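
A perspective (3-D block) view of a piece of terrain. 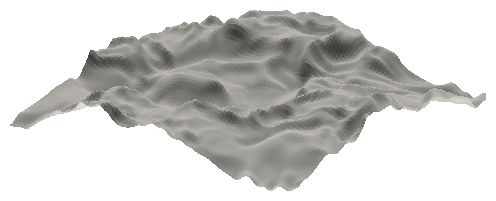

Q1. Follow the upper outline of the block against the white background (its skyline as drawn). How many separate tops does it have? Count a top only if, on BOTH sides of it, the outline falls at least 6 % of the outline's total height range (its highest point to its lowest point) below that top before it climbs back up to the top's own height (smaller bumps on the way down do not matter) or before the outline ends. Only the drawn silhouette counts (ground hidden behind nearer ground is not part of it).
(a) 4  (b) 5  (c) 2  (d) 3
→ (c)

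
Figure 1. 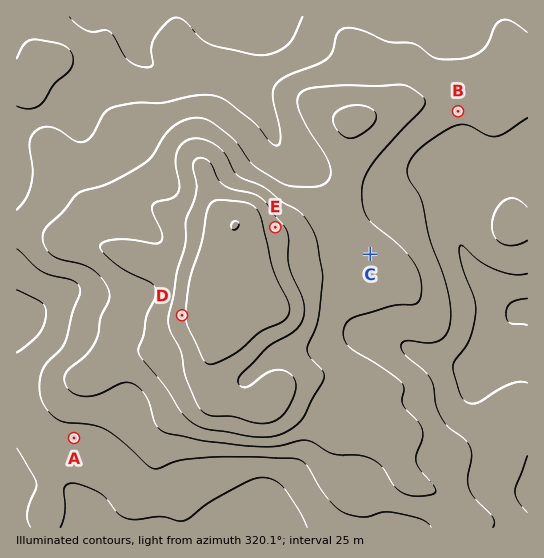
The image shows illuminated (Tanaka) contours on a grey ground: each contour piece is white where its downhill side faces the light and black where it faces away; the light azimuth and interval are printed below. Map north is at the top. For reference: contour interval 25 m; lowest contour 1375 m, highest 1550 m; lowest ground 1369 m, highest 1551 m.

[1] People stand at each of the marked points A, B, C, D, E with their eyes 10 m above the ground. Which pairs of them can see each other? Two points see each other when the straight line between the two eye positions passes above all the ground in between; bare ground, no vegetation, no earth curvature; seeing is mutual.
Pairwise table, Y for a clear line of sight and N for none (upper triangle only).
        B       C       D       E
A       N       N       Y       N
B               Y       N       Y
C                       N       Y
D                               N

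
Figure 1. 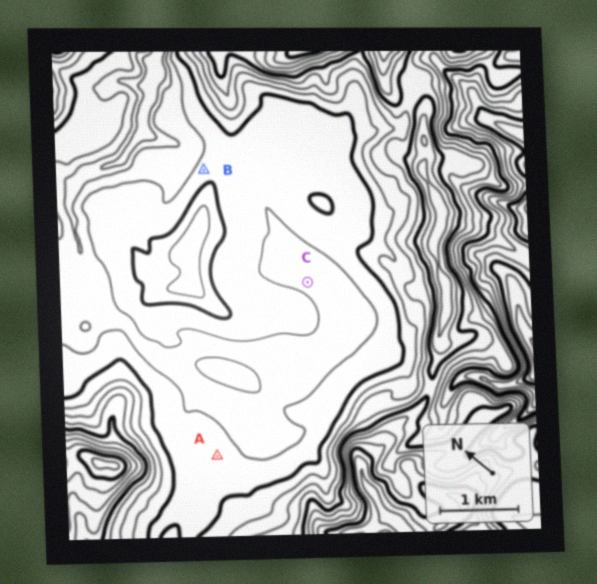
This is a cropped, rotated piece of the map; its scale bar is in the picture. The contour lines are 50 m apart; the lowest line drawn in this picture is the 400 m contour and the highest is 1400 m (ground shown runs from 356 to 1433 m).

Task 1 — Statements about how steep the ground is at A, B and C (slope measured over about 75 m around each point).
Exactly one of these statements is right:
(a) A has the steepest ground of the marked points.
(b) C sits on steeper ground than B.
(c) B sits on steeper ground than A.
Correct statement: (c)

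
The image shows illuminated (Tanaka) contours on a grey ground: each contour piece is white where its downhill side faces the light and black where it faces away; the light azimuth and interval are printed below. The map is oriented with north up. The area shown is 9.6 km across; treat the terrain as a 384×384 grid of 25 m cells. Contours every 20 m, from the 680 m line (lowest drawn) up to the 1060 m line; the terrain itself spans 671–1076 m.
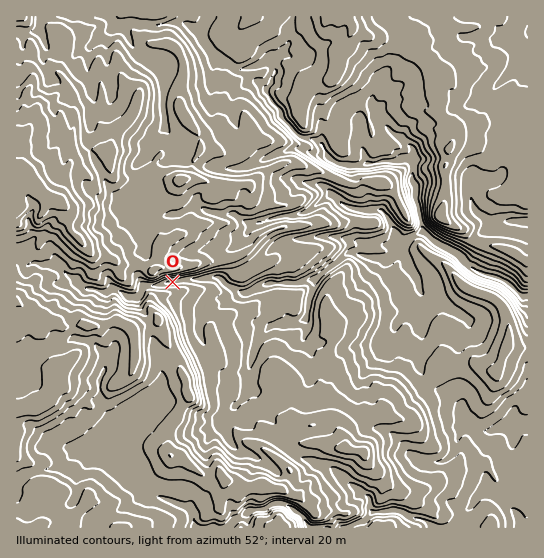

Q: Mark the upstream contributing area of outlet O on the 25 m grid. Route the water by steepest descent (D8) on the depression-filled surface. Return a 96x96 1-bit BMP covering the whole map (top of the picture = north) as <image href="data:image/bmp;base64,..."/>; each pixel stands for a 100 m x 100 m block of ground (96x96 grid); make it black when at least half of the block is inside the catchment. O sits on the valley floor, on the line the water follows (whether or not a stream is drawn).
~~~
<image width="96" height="96" href="data:image/bmp;base64,Qk2+BAAAAAAAAD4AAAAoAAAAYAAAAGAAAAABAAEAAAAAAIAEAAATCwAAEwsAAAIAAAAAAAAA////AAAAAAAAAAAAAAAAAAAAAAAAAAAAAAAAAAAAAAAAAAAAAAAAAAAAAAAAAAAAAAAAAAAAAAAAAAAAAAAAAAAAAAAAAAAAAAAAAAAAAAAAAAAAAAAAAAAAAAAAAAAAAAAAAAAAAAAAAAAAAAAAAAAAAAAAAAAAAAAAAAAAAAAAAAAAAAAAAAAAAAAAAAAAAAAAAAAAAAAAAAAAAAAAAAAAAAAAAAAAAAAAAAAAAAAAAAAAAAAAAAAAAAAAAAAAAAAAAAAAAAAAAAAAAAAAAAAAAAAAAAAAAAAAAAAAAAAAAAAAAAAAAAAAAAAAAAAAAAAAAAAAAAAAAAAAAAAAAAAAAAAAAAAAAAAAAAAAAAAAAAAAAAAAAAAAAAAAAAAAAAAAAAAAAAAAAAAAAAAAAAAAAAAAAAAAAAAAAAAAAAAAAAAAAAAAAAAAAAAAAAAAAAAAAAAAAAAAAAAAAAAAAAAAAAAAAAAAAAAAAAAAAAAAAAAAAAAAAAAAAAAAAAAAAAAAAAAAAAAAAAAAAAAAAAAAAAAAAAAAAAAAAAAAAAAAAAAAAAAAAAAAAAAAAAAAAAAAAAAAAAAAAAAAAAAAAAAAAAAAAAYAAAAAAAAAAAAA/8/AAAAAAAAAAAAH///AAAAAAAAAAAAf///AAAAAAAAAAAB///+AAAAAAAAAAAD////AAAAAAAAAAAD////gAAAAAAAAAAD////4AAAAAAAAAAD////8AAAAAAAAAAD////8AAAAAAAAAAD////8AAAAAAAAAAD///+4AAAAAAAAAAD///AAAAAAAAAAAAD//8AAAAAAAAAAAAD//AAAAAAAAAAAAAD/+AAAAAAAAAAAAAD/8AAAAAAAAAAAAAD/8AAAAAAAAAAAAAD/wAAAAAAAAAAAAAD/wAAAAAAAAAAAAAD/wAAAAAAAAAAAAAD/wAAAAAAAAAAAAAD/wAAAAAAAAAAAAAD/gAAAAAAAAAAAAAD+AAAAAAAAAAAAAAD4AAAAAAAAAAAAAADwAAAAAAAAAAAAAADgAAAAAAAAAAAAAADgAAAAAAAAAAAAAADAAAAAAAAAAAAAAAAAAAAAAAAAAAAAAAAAAAAAAAAAAAAAAAAAAAAAAAAAAAAAAAAAAAAAAAAAAAAAAAAAAAAAAAAAAAAAAAAAAAAAAAAAAAAAAAAAAAAAAAAAAAAAAAAAAAAAAAAAAAAAAAAAAAAAAAAAAAAAAAAAAAAAAAAAAAAAAAAAAAAAAAAAAAAAAAAAAAAAAAAAAAAAAAAAAAAAAAAAAAAAAAAAAAAAAAAAAAAAAAAAAAAAAAAAAAAAAAAAAAAAAAAAAAAAAAAAAAAAAAAAAAAAAAAAAAAAAAAAAAAAAAAAAAAAAAAAAAAAAAAAAAAAAAAAAAAAAAAAAAAAAAAAAAAAAAAAAAAAAAAAAAAAAAAAAAAAAAAAAAAAAAAAAAAAAAAAAAAAAAAAAAAAAAAAAAAAAAAAAAAAAAAAAAAAAAAAAAAAAAAAAAAAAAAAAAAAAAAAAAAAAAAAAAAAAAAAAAAAAAA="/>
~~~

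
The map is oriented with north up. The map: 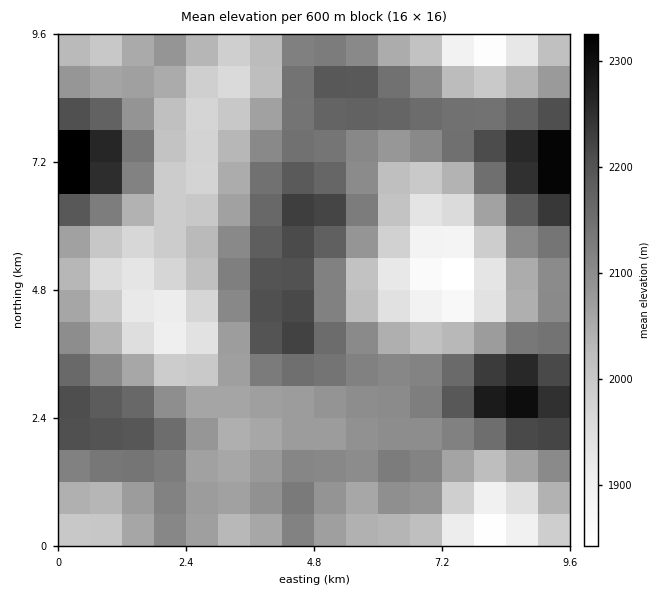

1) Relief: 1820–2370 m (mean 2080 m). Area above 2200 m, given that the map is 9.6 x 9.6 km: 11.2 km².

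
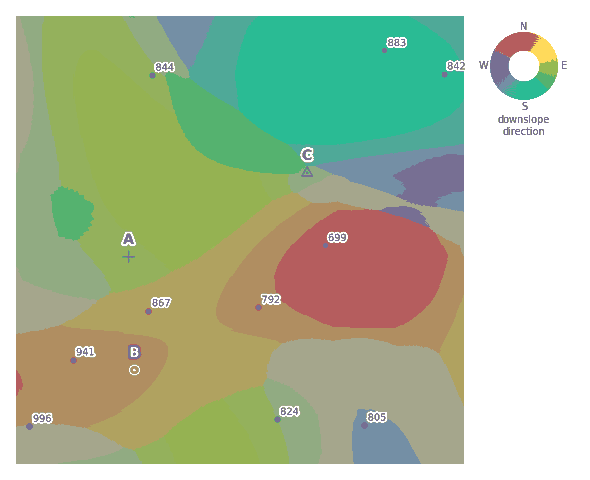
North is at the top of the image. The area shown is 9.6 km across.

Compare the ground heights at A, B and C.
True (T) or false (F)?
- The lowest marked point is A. F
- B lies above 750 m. T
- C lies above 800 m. F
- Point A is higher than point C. T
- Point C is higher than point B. F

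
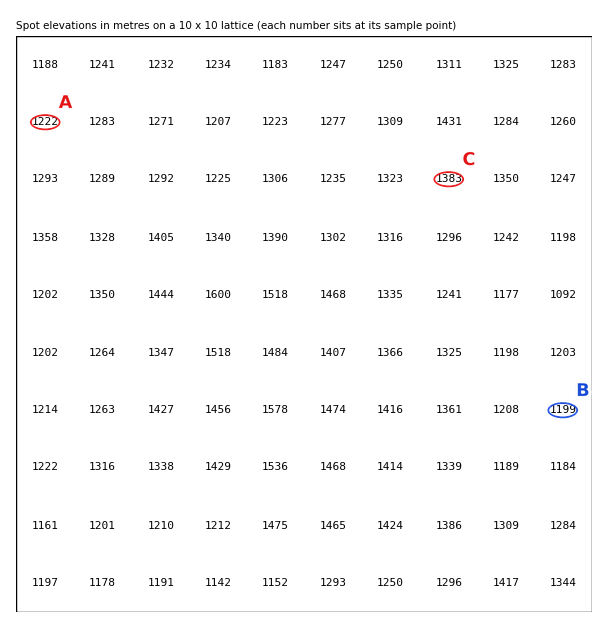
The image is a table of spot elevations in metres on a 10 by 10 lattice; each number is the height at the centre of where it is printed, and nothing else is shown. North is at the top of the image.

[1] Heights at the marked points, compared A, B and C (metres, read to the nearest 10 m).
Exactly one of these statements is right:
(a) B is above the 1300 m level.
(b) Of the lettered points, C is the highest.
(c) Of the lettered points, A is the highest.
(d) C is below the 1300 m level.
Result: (b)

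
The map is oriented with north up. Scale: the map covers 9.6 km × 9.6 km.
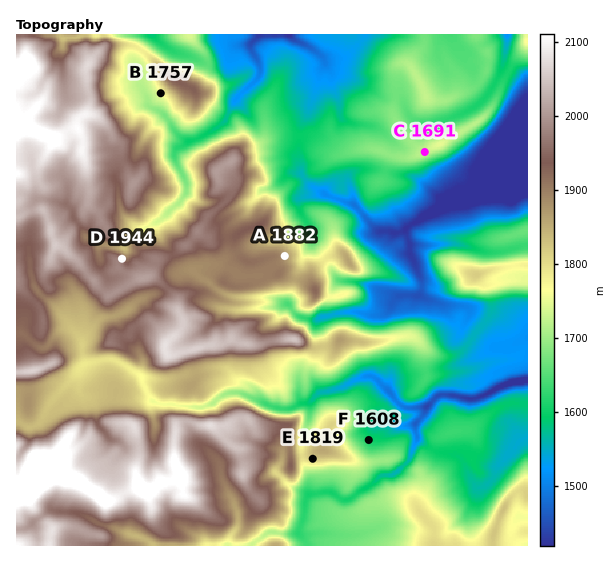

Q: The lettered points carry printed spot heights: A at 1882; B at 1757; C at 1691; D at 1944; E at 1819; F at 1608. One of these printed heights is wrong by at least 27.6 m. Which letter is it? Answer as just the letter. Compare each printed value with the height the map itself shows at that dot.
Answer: C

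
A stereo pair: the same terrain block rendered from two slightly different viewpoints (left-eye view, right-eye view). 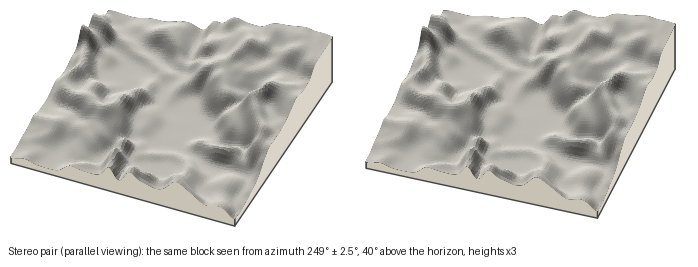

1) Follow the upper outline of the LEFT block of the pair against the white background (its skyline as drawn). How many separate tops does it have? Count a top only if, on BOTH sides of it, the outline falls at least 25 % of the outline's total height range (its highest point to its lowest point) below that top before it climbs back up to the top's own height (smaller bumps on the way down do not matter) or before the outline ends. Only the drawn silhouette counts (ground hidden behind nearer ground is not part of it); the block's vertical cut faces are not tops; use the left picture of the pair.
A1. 0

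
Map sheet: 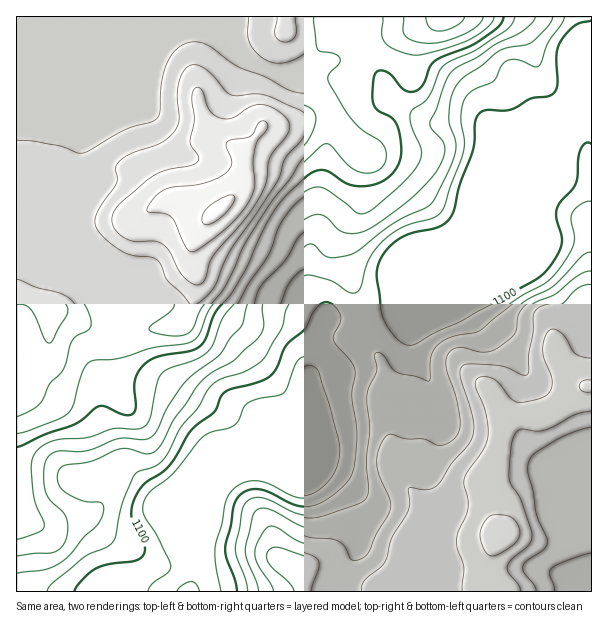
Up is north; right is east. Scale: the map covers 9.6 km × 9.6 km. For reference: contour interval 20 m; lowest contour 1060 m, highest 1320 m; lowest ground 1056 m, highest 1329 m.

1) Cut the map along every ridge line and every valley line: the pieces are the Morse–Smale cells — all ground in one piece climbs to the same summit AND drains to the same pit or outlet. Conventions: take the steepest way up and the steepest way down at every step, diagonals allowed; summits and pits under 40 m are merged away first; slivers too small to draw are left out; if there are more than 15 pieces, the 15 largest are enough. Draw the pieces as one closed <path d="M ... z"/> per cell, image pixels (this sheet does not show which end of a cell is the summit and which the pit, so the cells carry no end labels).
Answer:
<path d="M350 16l-334 1 1 575 172 0 5-16 2-48 20-43 9-10 18-9 9-8 53-20 9-7 2-18-8-29 0-13 4-21 12-29 3-3 33 1 36-9 22-49 22-21 10-5 10-8 16-33 82-81-9-1-31 14-24 4-14-8-13-2-23 2-16-1-30-18-7-7-25-45-12-15-4-7z"/><path d="M569 104l-8 5-85 85-16 33-10 8-10 5-22 21-22 49-36 9-33-1-3 3-12 29-4 21 0 13 8 29-2 18-9 7-53 20-9 8-18 9-9 10-20 43-2 48-4 12 1 4 305-1-8-9-1-18 7-19 10-9-12-23 0-37 7-32 0-27 46-2 9-5 27-22 11-2 0-267-16 1-4-4z"/><path d="M591 16l-240 0-1 13 4 7 6 6 25 41 6 13 7 7 34 19 35-2 13 2 14 8 24-4 27-12 12-2 14-10 12-28 2-2 7 0z"/><path d="M591 386l-10 2-21 18-15 9-46 2 0 27-7 32 0 37 12 23-10 9-7 19 1 18 9 10 95-1z"/><path d="M590 72l-7 2-13 30 2 12 4 4 16-3 0-43z"/>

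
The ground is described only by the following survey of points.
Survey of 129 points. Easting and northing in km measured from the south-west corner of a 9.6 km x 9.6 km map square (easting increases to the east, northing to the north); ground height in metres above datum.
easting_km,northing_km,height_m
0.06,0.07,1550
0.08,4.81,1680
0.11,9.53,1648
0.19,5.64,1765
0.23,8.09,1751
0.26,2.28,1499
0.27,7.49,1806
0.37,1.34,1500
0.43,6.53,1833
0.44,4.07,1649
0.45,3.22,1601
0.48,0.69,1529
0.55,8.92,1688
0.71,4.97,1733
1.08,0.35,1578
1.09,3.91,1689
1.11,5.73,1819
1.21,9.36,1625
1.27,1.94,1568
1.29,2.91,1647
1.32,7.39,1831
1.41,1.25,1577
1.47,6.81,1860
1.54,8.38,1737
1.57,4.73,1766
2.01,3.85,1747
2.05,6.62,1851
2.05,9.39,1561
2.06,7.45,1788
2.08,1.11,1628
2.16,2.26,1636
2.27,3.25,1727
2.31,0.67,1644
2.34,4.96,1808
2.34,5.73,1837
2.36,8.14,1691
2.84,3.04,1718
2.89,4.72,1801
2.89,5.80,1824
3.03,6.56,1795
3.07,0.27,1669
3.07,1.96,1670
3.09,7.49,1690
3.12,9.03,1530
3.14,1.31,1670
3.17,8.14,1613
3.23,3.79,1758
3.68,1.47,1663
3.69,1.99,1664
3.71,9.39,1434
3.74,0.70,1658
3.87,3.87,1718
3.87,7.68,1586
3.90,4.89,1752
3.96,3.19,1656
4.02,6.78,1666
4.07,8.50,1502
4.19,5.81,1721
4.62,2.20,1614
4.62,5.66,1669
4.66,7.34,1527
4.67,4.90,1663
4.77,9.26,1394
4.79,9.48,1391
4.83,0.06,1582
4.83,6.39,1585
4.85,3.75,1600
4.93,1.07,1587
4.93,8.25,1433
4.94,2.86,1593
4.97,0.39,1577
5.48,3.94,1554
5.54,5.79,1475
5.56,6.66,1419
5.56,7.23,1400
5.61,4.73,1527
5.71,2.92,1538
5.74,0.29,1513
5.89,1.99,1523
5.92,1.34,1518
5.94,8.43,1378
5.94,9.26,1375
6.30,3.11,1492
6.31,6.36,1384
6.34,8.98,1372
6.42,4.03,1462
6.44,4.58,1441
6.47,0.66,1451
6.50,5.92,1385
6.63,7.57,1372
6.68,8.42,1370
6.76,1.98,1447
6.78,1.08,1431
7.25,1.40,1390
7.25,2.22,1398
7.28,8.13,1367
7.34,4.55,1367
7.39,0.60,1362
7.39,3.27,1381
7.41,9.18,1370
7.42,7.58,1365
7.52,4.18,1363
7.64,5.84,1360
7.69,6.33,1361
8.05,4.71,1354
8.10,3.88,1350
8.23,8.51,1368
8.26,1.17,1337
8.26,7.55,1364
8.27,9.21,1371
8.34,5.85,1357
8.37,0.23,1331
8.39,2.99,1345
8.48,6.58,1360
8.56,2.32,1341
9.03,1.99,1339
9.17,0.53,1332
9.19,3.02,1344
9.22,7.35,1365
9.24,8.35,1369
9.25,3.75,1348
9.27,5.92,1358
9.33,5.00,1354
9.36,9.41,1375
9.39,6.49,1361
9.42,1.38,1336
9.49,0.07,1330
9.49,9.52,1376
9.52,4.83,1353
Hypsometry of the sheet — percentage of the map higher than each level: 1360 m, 86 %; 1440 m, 62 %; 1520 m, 53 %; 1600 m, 40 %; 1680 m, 22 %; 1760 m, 13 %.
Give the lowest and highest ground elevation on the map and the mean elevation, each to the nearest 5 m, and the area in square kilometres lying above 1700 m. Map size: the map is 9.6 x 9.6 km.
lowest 1330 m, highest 1865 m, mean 1540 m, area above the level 18.6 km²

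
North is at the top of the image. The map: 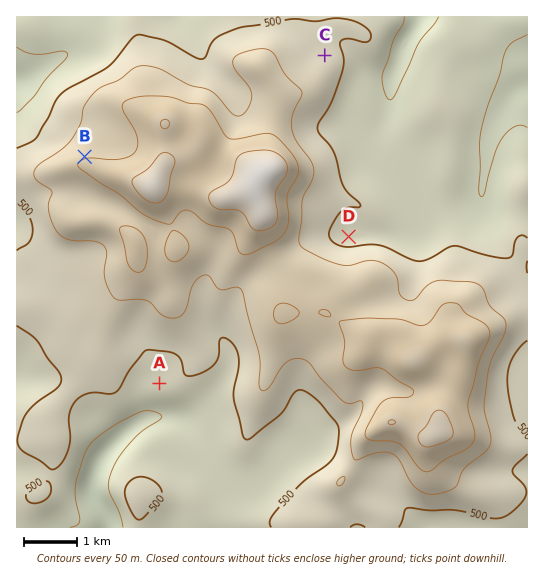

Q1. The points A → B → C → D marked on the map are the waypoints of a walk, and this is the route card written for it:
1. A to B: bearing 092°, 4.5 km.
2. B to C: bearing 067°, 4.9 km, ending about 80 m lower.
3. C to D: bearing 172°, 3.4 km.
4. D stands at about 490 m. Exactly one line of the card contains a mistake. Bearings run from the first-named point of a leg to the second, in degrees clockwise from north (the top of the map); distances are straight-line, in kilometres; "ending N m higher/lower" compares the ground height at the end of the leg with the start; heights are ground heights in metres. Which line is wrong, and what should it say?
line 1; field bearing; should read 342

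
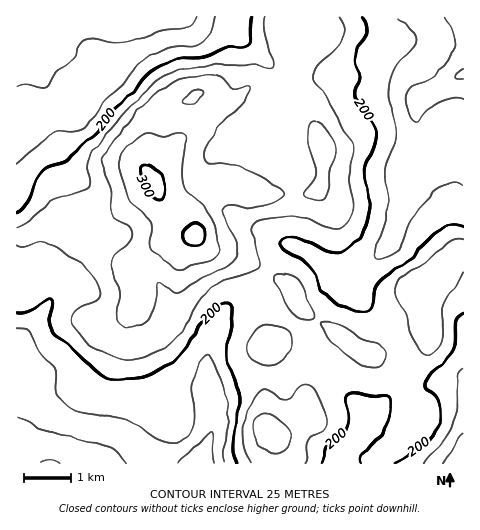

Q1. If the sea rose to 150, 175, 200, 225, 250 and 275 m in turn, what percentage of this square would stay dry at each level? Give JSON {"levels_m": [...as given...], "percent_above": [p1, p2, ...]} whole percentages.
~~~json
{"levels_m": [150, 175, 200, 225, 250, 275], "percent_above": [94, 78, 60, 36, 14, 4]}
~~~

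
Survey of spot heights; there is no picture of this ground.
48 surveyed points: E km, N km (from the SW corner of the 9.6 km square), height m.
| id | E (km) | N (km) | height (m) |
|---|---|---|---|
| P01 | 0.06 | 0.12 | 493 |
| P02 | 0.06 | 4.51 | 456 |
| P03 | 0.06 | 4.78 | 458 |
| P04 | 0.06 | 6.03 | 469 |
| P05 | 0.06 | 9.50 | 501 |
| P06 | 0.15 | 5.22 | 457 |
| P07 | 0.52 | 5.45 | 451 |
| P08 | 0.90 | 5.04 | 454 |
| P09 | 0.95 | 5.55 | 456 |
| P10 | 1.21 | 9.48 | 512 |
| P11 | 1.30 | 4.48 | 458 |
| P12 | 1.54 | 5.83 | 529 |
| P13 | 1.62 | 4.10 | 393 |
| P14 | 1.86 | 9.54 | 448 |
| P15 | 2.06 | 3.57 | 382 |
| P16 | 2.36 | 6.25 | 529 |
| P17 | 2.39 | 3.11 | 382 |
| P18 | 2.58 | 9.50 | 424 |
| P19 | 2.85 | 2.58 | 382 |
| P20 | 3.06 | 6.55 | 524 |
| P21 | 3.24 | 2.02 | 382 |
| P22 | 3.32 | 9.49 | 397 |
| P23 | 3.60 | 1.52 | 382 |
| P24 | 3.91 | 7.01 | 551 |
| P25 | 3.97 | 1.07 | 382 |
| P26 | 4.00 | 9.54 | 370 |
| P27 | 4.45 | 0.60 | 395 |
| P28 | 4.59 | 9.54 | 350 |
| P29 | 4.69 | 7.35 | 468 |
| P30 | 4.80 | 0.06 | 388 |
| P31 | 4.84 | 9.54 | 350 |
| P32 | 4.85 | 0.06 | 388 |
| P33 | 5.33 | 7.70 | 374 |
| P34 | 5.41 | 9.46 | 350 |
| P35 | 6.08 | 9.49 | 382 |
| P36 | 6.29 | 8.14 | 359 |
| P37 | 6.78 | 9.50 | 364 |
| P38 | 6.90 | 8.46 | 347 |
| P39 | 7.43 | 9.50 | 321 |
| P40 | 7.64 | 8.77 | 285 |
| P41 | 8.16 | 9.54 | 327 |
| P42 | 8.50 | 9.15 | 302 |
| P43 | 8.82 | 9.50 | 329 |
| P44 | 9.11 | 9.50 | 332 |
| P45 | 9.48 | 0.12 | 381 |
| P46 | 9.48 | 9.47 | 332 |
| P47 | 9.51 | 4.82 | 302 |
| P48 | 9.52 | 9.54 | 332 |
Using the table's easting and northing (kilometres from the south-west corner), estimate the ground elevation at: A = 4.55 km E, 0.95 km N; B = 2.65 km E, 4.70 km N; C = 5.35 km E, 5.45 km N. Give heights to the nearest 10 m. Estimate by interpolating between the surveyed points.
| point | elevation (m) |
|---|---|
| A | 390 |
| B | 440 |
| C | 410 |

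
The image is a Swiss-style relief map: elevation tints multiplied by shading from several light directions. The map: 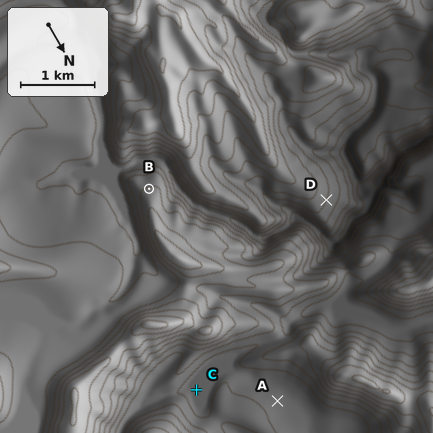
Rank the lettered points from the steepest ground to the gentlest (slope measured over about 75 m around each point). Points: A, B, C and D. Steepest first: D B A C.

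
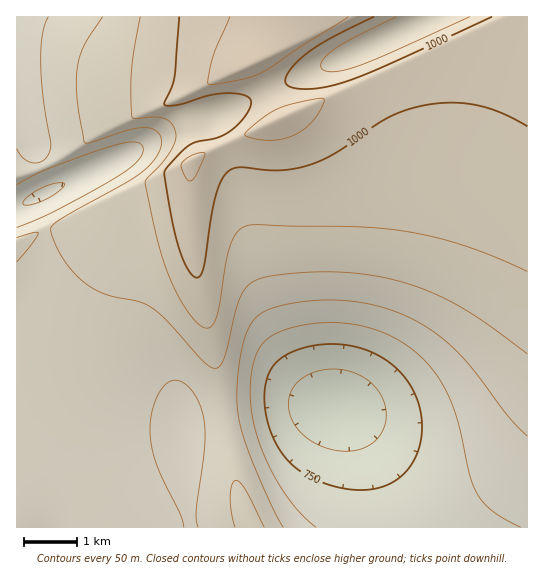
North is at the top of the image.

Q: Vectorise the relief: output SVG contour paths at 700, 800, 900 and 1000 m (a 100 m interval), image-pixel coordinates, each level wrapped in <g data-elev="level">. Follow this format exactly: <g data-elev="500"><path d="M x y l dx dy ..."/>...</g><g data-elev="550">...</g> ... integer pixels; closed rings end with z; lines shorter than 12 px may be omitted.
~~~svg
<g data-elev="700"><path d="M334 450l-19-7-14-10-9-14-4-14 3-14 8-10 15-9 17-3 22 3 17 10 12 15 4 17-1 9-3 8-4 7-7 6-8 4-9 3z"/></g><g data-elev="800"><path d="M316 527l-14-12-13-16-12-18-11-21-8-21-5-20-3-18 0-19 3-16 3-12 6-9 7-7 10-6 16-5 18-3 17-1 28 2 25 8 23 12 20 17 15 20 11 23 8 24 10 47 7 18 7 9 9 8 28 16"/><path d="M25 205l-2-2 2-4 13-9 16-7 10 0-2 6-14 9-13 6z"/></g><g data-elev="900"><path d="M264 527l-18-36-5-8-4-3-5 3-2 12 1 16 4 16"/><path d="M17 262l15-19 6-10-5 0-16 5"/><path d="M103 17l-19 29-7 21 0 31 7 44 2 1 4 0 39-13 16-3 6 1 6 3 4 6 1 6-6 15-15 15-18 12-59 32-13 10 1 8 9 20 10 15 14 13 20 11 33 7 13 6 16 14 36 40 11 7 5-1 4-7 14-55 5-11 5-8 8-6 11-3 44-5 29 0 28 3 27 5 27 8 24 10 24 14 58 42"/></g><g data-elev="1000"><path d="M179 17l-4 60-11 28 5 1 9-1 31-10 17-2 19 2 4 3 2 4-4 12-14 15-14 8-21 4-8 4-11 9-14 17 5 39 8 35 8 21 5 8 4 3 4 0 4-8 9-56 6-24 7-14 8-6 9-2 39 3 28-5 27-12 39-28 15-8 20-8 21-5 24-1 24 3 23 7 25 13"/><path d="M492 17l-106 49-40 16-19 5-17 2-15-1-8-3-2-6 3-6 8-10 10-9 25-16 43-21"/></g>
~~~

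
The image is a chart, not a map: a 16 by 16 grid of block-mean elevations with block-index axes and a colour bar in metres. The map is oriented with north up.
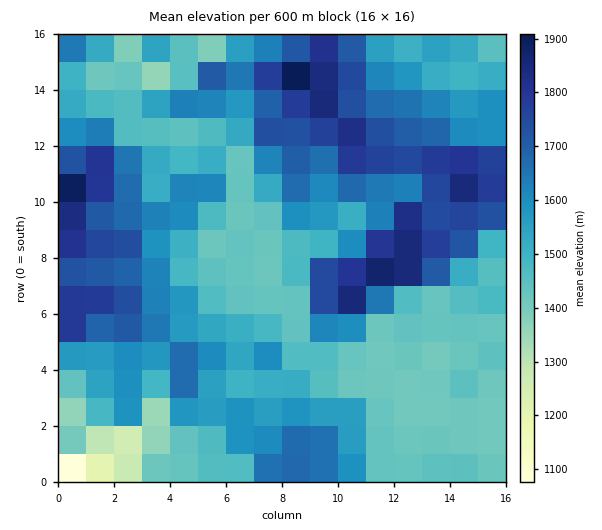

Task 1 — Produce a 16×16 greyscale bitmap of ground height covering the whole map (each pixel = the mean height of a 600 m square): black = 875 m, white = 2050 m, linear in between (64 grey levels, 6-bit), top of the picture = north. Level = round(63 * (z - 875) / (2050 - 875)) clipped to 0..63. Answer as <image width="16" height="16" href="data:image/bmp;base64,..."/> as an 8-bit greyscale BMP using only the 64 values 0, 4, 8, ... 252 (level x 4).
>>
<image width="16" height="16" href="data:image/bmp;base64,Qk02BQAAAAAAADYEAAAoAAAAEAAAABAAAAABAAgAAAAAAAABAAATCwAAEwsAAAABAAAAAAAAAAAAAAEBAQACAgIAAwMDAAQEBAAFBQUABgYGAAcHBwAICAgACQkJAAoKCgALCwsADAwMAA0NDQAODg4ADw8PABAQEAAREREAEhISABMTEwAUFBQAFRUVABYWFgAXFxcAGBgYABkZGQAaGhoAGxsbABwcHAAdHR0AHh4eAB8fHwAgICAAISEhACIiIgAjIyMAJCQkACUlJQAmJiYAJycnACgoKAApKSkAKioqACsrKwAsLCwALS0tAC4uLgAvLy8AMDAwADExMQAyMjIAMzMzADQ0NAA1NTUANjY2ADc3NwA4ODgAOTk5ADo6OgA7OzsAPDw8AD09PQA+Pj4APz8/AEBAQABBQUEAQkJCAENDQwBEREQARUVFAEZGRgBHR0cASEhIAElJSQBKSkoAS0tLAExMTABNTU0ATk5OAE9PTwBQUFAAUVFRAFJSUgBTU1MAVFRUAFVVVQBWVlYAV1dXAFhYWABZWVkAWlpaAFtbWwBcXFwAXV1dAF5eXgBfX18AYGBgAGFhYQBiYmIAY2NjAGRkZABlZWUAZmZmAGdnZwBoaGgAaWlpAGpqagBra2sAbGxsAG1tbQBubm4Ab29vAHBwcABxcXEAcnJyAHNzcwB0dHQAdXV1AHZ2dgB3d3cAeHh4AHl5eQB6enoAe3t7AHx8fAB9fX0Afn5+AH9/fwCAgIAAgYGBAIKCggCDg4MAhISEAIWFhQCGhoYAh4eHAIiIiACJiYkAioqKAIuLiwCMjIwAjY2NAI6OjgCPj48AkJCQAJGRkQCSkpIAk5OTAJSUlACVlZUAlpaWAJeXlwCYmJgAmZmZAJqamgCbm5sAnJycAJ2dnQCenp4An5+fAKCgoAChoaEAoqKiAKOjowCkpKQApaWlAKampgCnp6cAqKioAKmpqQCqqqoAq6urAKysrACtra0Arq6uAK+vrwCwsLAAsbGxALKysgCzs7MAtLS0ALW1tQC2trYAt7e3ALi4uAC5ubkAurq6ALu7uwC8vLwAvb29AL6+vgC/v78AwMDAAMHBwQDCwsIAw8PDAMTExADFxcUAxsbGAMfHxwDIyMgAycnJAMrKygDLy8sAzMzMAM3NzQDOzs4Az8/PANDQ0ADR0dEA0tLSANPT0wDU1NQA1dXVANbW1gDX19cA2NjYANnZ2QDa2toA29vbANzc3ADd3d0A3t7eAN/f3wDg4OAA4eHhAOLi4gDj4+MA5OTkAOXl5QDm5uYA5+fnAOjo6ADp6ekA6urqAOvr6wDs7OwA7e3tAO7u7gDv7+8A8PDwAPHx8QDy8vIA8/PzAPT09AD19fUA9vb2APf39wD4+PgA+fn5APr6+gD7+/sA/Pz8AP39/QD+/v4A////ACxEVHR4fICorKiceHh4fHRwXFBoeICYnKyolHh0dHR0aISYZJiUmJSYlJR4dHR0dHiQnISskIiIjHx0dHR0fHSUlJyYrJyMnICAeHR0dHR4xLC0pJSMiIR4oJx0eHh4dMTEuKCYgHh4eLzQpIB4fIC4tLCggHh4dIC8yNTQtIh8yLy4mIh0eHSAhJzI0MC0hNC0rKCcgHR4nJiIoMy8wLjcxKyIoKB4jKycrKSgvNDEuMikjISIeKCwqMTAvMTIwJykfHx4gIy4uMDMuLCsnJyMgHyQoKCYsMTQuKyooJSciHR4aHy0pMDc0LygmIiEiKSMbJB8bJCktMi0kIiQjHw="/>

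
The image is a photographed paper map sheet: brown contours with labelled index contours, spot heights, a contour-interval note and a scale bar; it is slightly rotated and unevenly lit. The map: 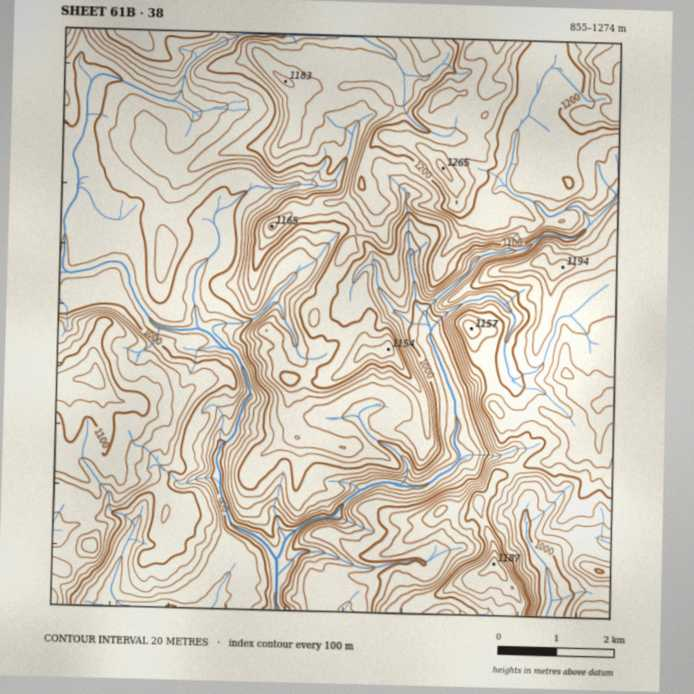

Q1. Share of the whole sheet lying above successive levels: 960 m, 92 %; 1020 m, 68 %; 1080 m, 45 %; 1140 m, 23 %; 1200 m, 6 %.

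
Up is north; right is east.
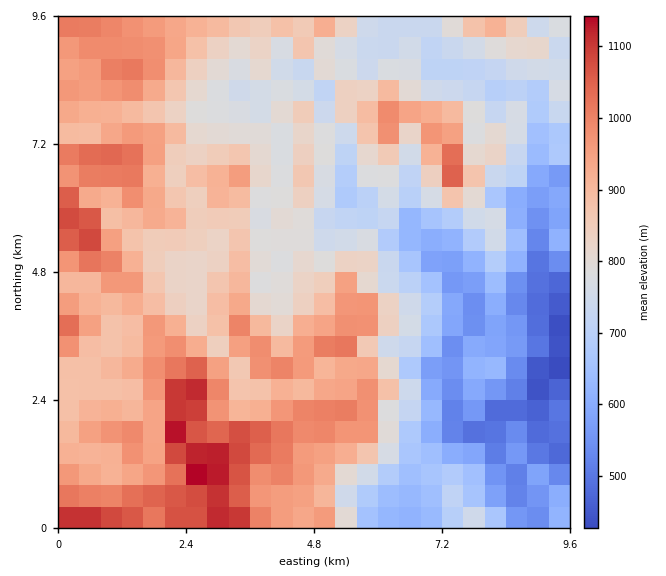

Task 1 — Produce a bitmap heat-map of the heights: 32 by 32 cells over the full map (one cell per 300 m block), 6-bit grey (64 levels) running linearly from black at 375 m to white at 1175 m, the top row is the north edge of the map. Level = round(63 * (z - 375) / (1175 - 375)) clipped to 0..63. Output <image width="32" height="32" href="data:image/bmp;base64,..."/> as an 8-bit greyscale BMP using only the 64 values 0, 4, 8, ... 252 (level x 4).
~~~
<image width="32" height="32" href="data:image/bmp;base64,Qk02CAAAAAAAADYEAAAoAAAAIAAAACAAAAABAAgAAAAAAAAEAAATCwAAEwsAAAABAAAAAAAAAAAAAAEBAQACAgIAAwMDAAQEBAAFBQUABgYGAAcHBwAICAgACQkJAAoKCgALCwsADAwMAA0NDQAODg4ADw8PABAQEAAREREAEhISABMTEwAUFBQAFRUVABYWFgAXFxcAGBgYABkZGQAaGhoAGxsbABwcHAAdHR0AHh4eAB8fHwAgICAAISEhACIiIgAjIyMAJCQkACUlJQAmJiYAJycnACgoKAApKSkAKioqACsrKwAsLCwALS0tAC4uLgAvLy8AMDAwADExMQAyMjIAMzMzADQ0NAA1NTUANjY2ADc3NwA4ODgAOTk5ADo6OgA7OzsAPDw8AD09PQA+Pj4APz8/AEBAQABBQUEAQkJCAENDQwBEREQARUVFAEZGRgBHR0cASEhIAElJSQBKSkoAS0tLAExMTABNTU0ATk5OAE9PTwBQUFAAUVFRAFJSUgBTU1MAVFRUAFVVVQBWVlYAV1dXAFhYWABZWVkAWlpaAFtbWwBcXFwAXV1dAF5eXgBfX18AYGBgAGFhYQBiYmIAY2NjAGRkZABlZWUAZmZmAGdnZwBoaGgAaWlpAGpqagBra2sAbGxsAG1tbQBubm4Ab29vAHBwcABxcXEAcnJyAHNzcwB0dHQAdXV1AHZ2dgB3d3cAeHh4AHl5eQB6enoAe3t7AHx8fAB9fX0Afn5+AH9/fwCAgIAAgYGBAIKCggCDg4MAhISEAIWFhQCGhoYAh4eHAIiIiACJiYkAioqKAIuLiwCMjIwAjY2NAI6OjgCPj48AkJCQAJGRkQCSkpIAk5OTAJSUlACVlZUAlpaWAJeXlwCYmJgAmZmZAJqamgCbm5sAnJycAJ2dnQCenp4An5+fAKCgoAChoaEAoqKiAKOjowCkpKQApaWlAKampgCnp6cAqKioAKmpqQCqqqoAq6urAKysrACtra0Arq6uAK+vrwCwsLAAsbGxALKysgCzs7MAtLS0ALW1tQC2trYAt7e3ALi4uAC5ubkAurq6ALu7uwC8vLwAvb29AL6+vgC/v78AwMDAAMHBwQDCwsIAw8PDAMTExADFxcUAxsbGAMfHxwDIyMgAycnJAMrKygDLy8sAzMzMAM3NzQDOzs4Az8/PANDQ0ADR0dEA0tLSANPT0wDU1NQA1dXVANbW1gDX19cA2NjYANnZ2QDa2toA29vbANzc3ADd3d0A3t7eAN/f3wDg4OAA4eHhAOLi4gDj4+MA5OTkAOXl5QDm5uYA5+fnAOjo6ADp6ekA6urqAOvr6wDs7OwA7e3tAO7u7gDv7+8A8PDwAPHx8QDy8vIA8/PzAPT09AD19fUA9vb2APf39wD4+PgA+fn5APr6+gD7+/sA/Pz8AP39/QD+/v4A////AOjw4OTc1Mjc3ODs5My4sLC8oHBUUExMUGB4dFxAMDxQ2NzY0NjE3ODY5OzcwLi0tLSMaFhUUFBUaGxURDQsQEy8vLS4yMjM0OTo5My8uLi0rIRwZFhUUFhsYEw4LDBIQLi0rKisvLTY9PDs2MDEyLi4lIR4aFhUXGBcTDQoQDwosKiorLi8uOTs8OzYzNTEuLioqJR8YFhYTEREKDg0JCCkrLS0xLDI8Nzc6ODYzLy8wLi8rIxoVEg4KCgoPCQgIKCwuMDAqMzw4MjAzNDU0MTEwMTAhGhcSDQoJCg0ICAooKSkqKSkxOjoyLCkpKy4xMjI0LiEfGRMLDw0HCAUICigoKCgoKzQ7OzYsJyYqKSouLS8vKCIYEAsREA0MBAcIKCgpKistMjU5NiomKzIvKigoKy4nIBQODhMTEw8GAwYqKCgpKy0wMjIsJikyMC4wLS4xKB8aFhEMERMTDgkHAzIrKCgoLDEvKyUmMTArKC8zMzAkHh0bFQ0QEBARCwkFNDEpKCgsMCslJC0zLCQmLS4uMi0kIBwWEQ0PEBAKCAQwMSkoKiorJiMkLiwlISMmKSwwMSggHRgSDQ8RDQoHBSorKCwuKSUjIyQuKSEgIyQmLTApIR0cGBINEBMNCQcHKiksMC8qJSMjIysoISAiJCQrKSAcGxgVDw4SFg4LCAgvLjQxLCckIyMjJikiHyIiISMnIxwZFRAPERQZFAsIDDU2NS4pJiQkJCMlKCIfIiEeHx8iHRgSEBITGhwWDQwTNzk0KicmKCcmIyYmIB8jHxwcHh0WExIVFBYeHxcODBM3Oi4nKi0sKiYkKCQfICMgHRkcGR4YFBcZHSAdEg8NETgwKSovLionJCcsJyAfIyMfGhcZHh0aHiMlHhYSEA8SMC4uMDIuKCQnKi0tIx8iJyAaGR8eHhklMy4eFhYSEA8xNDU1NC4oJCgoKi0kHyEnIRgdISEeHCk2MB8jIBgQEjIzNDQzMSslIyQlJiIgICUiGh0jKCAiLjQnHyQdFBYYKSkrLzAxLSkiIiEiIh8gIyIbHygwJSQwLyQeJB8VFxcrKSgpKCcmJCIhIR8gICIlHx4mKjEqLjAuJx0eIhkZGi4tLC0tKigkIB8eHh0fIyUcHyknMC4nJSQhHBsdGxoeLy8tMTEuKyYjIR8dHyEeHRogJyIoJB4cHBwaGRkaGSAtLS8yMzEtKSQiIR8iIRwbISIfHR8jHBoaGhobHR8cHy0uMTAxMS8qJyMhISQdHiYiHh0cHCAcGxwcHR4fIyAcMDAwMDAvLi0qKSUkJx4qJCMjHh0cHhwcHR8iJSYkHh4zMjIxLy4tLCsqJycoISwmLCohHRwdHB0hJysrJR4cIQ="/>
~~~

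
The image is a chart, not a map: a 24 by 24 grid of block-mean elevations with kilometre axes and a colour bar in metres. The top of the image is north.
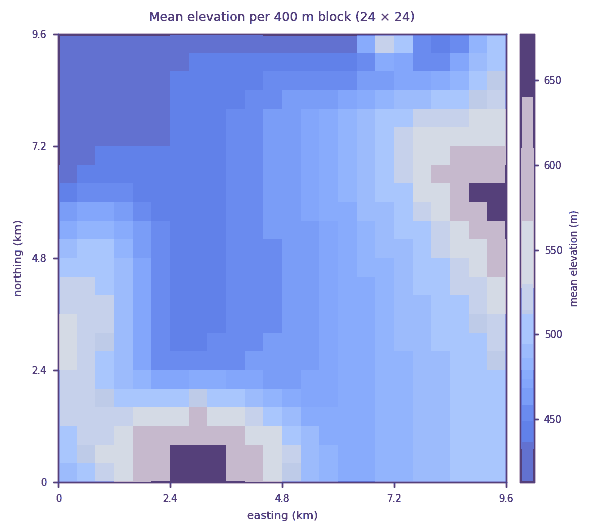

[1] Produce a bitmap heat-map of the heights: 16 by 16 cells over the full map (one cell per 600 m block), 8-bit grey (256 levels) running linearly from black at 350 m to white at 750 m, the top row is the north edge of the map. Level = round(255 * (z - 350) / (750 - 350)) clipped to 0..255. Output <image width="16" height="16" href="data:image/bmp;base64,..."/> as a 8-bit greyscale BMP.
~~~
<image width="16" height="16" href="data:image/bmp;base64,Qk02BQAAAAAAADYEAAAoAAAAEAAAABAAAAABAAgAAAAAAAABAAATCwAAEwsAAAABAAAAAAAAAAAAAAEBAQACAgIAAwMDAAQEBAAFBQUABgYGAAcHBwAICAgACQkJAAoKCgALCwsADAwMAA0NDQAODg4ADw8PABAQEAAREREAEhISABMTEwAUFBQAFRUVABYWFgAXFxcAGBgYABkZGQAaGhoAGxsbABwcHAAdHR0AHh4eAB8fHwAgICAAISEhACIiIgAjIyMAJCQkACUlJQAmJiYAJycnACgoKAApKSkAKioqACsrKwAsLCwALS0tAC4uLgAvLy8AMDAwADExMQAyMjIAMzMzADQ0NAA1NTUANjY2ADc3NwA4ODgAOTk5ADo6OgA7OzsAPDw8AD09PQA+Pj4APz8/AEBAQABBQUEAQkJCAENDQwBEREQARUVFAEZGRgBHR0cASEhIAElJSQBKSkoAS0tLAExMTABNTU0ATk5OAE9PTwBQUFAAUVFRAFJSUgBTU1MAVFRUAFVVVQBWVlYAV1dXAFhYWABZWVkAWlpaAFtbWwBcXFwAXV1dAF5eXgBfX18AYGBgAGFhYQBiYmIAY2NjAGRkZABlZWUAZmZmAGdnZwBoaGgAaWlpAGpqagBra2sAbGxsAG1tbQBubm4Ab29vAHBwcABxcXEAcnJyAHNzcwB0dHQAdXV1AHZ2dgB3d3cAeHh4AHl5eQB6enoAe3t7AHx8fAB9fX0Afn5+AH9/fwCAgIAAgYGBAIKCggCDg4MAhISEAIWFhQCGhoYAh4eHAIiIiACJiYkAioqKAIuLiwCMjIwAjY2NAI6OjgCPj48AkJCQAJGRkQCSkpIAk5OTAJSUlACVlZUAlpaWAJeXlwCYmJgAmZmZAJqamgCbm5sAnJycAJ2dnQCenp4An5+fAKCgoAChoaEAoqKiAKOjowCkpKQApaWlAKampgCnp6cAqKioAKmpqQCqqqoAq6urAKysrACtra0Arq6uAK+vrwCwsLAAsbGxALKysgCzs7MAtLS0ALW1tQC2trYAt7e3ALi4uAC5ubkAurq6ALu7uwC8vLwAvb29AL6+vgC/v78AwMDAAMHBwQDCwsIAw8PDAMTExADFxcUAxsbGAMfHxwDIyMgAycnJAMrKygDLy8sAzMzMAM3NzQDOzs4Az8/PANDQ0ADR0dEA0tLSANPT0wDU1NQA1dXVANbW1gDX19cA2NjYANnZ2QDa2toA29vbANzc3ADd3d0A3t7eAN/f3wDg4OAA4eHhAOLi4gDj4+MA5OTkAOXl5QDm5uYA5+fnAOjo6ADp6ekA6urqAOvr6wDs7OwA7e3tAO7u7gDv7+8A8PDwAPHx8QDy8vIA8/PzAPT09AD19fUA9vb2APf39wD4+PgA+fn5APr6+gD7+/sA/Pz8AP39/QD+/v4A////AFxuiqvDw6qEZVZSVFdaXmNlcIOetbaffGFUUlRXWl5ja2tsdYCAc2JVUFFTV1peY29nW1NUVVJOTE1QU1dbX2RzaVZGQUNFR0lMUFNXW2BndGtYRT0/QkVJTFBUWF1jbHFrWUY8PkFFSExQVFlfaHRoZVdGPD5BRUlNUVZbY2+DW1xSRDw+QUVJTVJYX2p8nExQSkA7PUFFSU5TWmR0ksA+Q0E8Oj1BRUpPVV5rgaXHMzg5ODo9QUZKUFdhb4Saoy0xNDY5PUFGSlBXYGt3f4MrLzI2OT1AREhMUVZdYmhwKy4yNTg7PkBBQUNKTU1WZCouMTQ2ODg2Mi05X1Q9S2I="/>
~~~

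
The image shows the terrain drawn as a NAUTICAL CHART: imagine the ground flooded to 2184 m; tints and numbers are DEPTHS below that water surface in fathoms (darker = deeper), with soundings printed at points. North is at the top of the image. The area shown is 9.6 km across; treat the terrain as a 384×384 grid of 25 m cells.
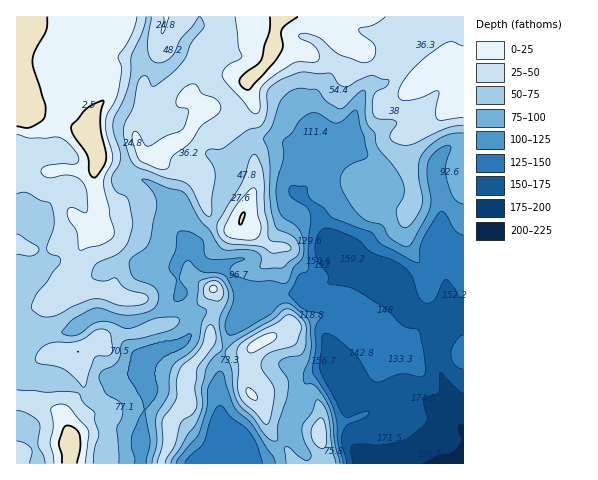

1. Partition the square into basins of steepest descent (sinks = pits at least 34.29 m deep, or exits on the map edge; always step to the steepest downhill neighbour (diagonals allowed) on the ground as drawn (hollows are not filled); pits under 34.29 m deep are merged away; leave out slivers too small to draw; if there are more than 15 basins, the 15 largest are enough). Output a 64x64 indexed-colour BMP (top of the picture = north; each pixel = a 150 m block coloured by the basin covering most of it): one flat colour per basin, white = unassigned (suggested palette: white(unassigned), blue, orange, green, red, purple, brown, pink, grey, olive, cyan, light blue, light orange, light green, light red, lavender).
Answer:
<image width="64" height="64" href="data:image/bmp;base64,Qk12CAAAAAAAAHYAAAAoAAAAQAAAAEAAAAABAAQAAAAAAAAIAAATCwAAEwsAABAAAAAAAAAA////ALR3HwAOf/8ALKAsACgn1gC9Z5QAS1aMAMJ34wB/f38AIr28AM++FwDox64AeLv/AIrfmACWmP8A1bDFABEREREiIiIiIiIjMzMzMzMzMzMxERERERERERERERERERERESIiIiIiIiMzMzMzMzMzMzERERERERERERERERERERERIiIiIiIiIjMzMzMzMzMzEREREREREREREREREREREREiIiIiIiIiMzMzMzMzMzERERERERERERERERERERERESIiIiIiIiIzMzMzMzMzERERERERERERERERERERERESIiIiIiIiIjMzMzMzMzMRERERERERERERERERERERERIiIiIiIiIiMzMzMzMzMxEREREREREREREREREREREREiIiIiIiIiIjMzMzMzMxERERERERERERERERERERERERIiIiIiIiIiIzMzMzMzERERERERERERERERERERERERESIiIiIiIiIjMzMzMzERERERERERERERERERERERERERIiIiIiIiIiMzMzMzERERERERERERERERERERERERERESIiIiIiIiIzMzMzMRERERERERERERERERERERERERESIiIiIiIiIjMzMzMxERERERERERERERERERERERERERIiIiIiIiIiIzMzMzEREREREREREREREREREREREREREiIiIiIiIiIjMzMzMRERERERERERERERERERERERERESIiIiIiIiIiIzMzMxEREREREREREREREREREREREREREiIiIiIiIiIiMxEREREREREREREREREREREREREREREREiIiIiIiIiIhERERERERERERERERERERERERERERERERERIiIiIiIiERERERERERERERERERERERERERERERERERERESIiIiIRERERERERERERERERERERERERERERERERERERERIiIhERERERERERERERERERERERERERERERERERERERESIiERERERERERERERERERERERERERERERERERERERERESIhEREREREREREREREREREREREREREREREREREREREREiERERERERERERERERERERERERERERERERERERERERERERERERERERERERERERERERERERERERERERERERERERERERERERERERERERERERERERERERERERERERERERERERERERERERERERERERERERERERERERERERERERERERERERERERERERERERERERERERERERERERERERERERERERERERERERERERERERERERERERERERERERERERERERERERERERERERERERERERERERERERERERERERERERERERERERERERERERERERERERERERERERERERERERERERERERERERERERERERERERERERERERERERERERERERERERERERERERERERERERERERERERERERERERERERERERERERERERERERERERERERERERERERERERERERERERERERERERERERERERERERERERERERERERERERERERERERERERERERERERERERERERERERERERERERERERERERERERERERERERERERERERERERERERERERERERERERERERERERERERERERERERERERERERERERERERERERERERERERERERERERERERERERERERERERERERERERERERERERERERERERERERERERERERERERERERERERERERERERERERERERERERERERERERERERERERERERERERERERERERERERERERERERERERERERERERERERERERERERERERERERERERERERERERERERERERERERERERERERERERERERERERERERERERERERERERERERERERERERERERERERERERERERERERERERERERERERERERERERERERERERERERERERERERERERERERERERERERERERERERERERERERERERERERERERERERERERERERERERERERERERERERERERERERERERERERERERERERERERERERERERERERERERERERERERERERERERERERERERERERERERERERERERERERERERERERERERERERERERERERERERERERERERERERERERERERERERERERERERERERERERERERERERERERERERERERERERERERERERERERERERERERERERERERERERERERERERERERERERERERERERERERERERERERERERERERERERERERERERERERERERERERERERERERERERERERERERERERERERERERERERERERERERERERERERERERERERERERERERERERERERERERERERERERERERERERERERERERERERERERERERERERERERERERERERERERERERERERERERERERERERERERERERERERERERERERERERERERERERERERERERERERERERERERERERERERERERERERERERERERERERERERERERERERERERERERERERERERERERERERERERERERERERERERERERERERERERERERERERERERERERERERERERERERERERERERERERERERERERERERERERERERERERERERERERERERERERERERERERERERERERERERERERERERERERERERERERERERERERERERERERERERERERER"/>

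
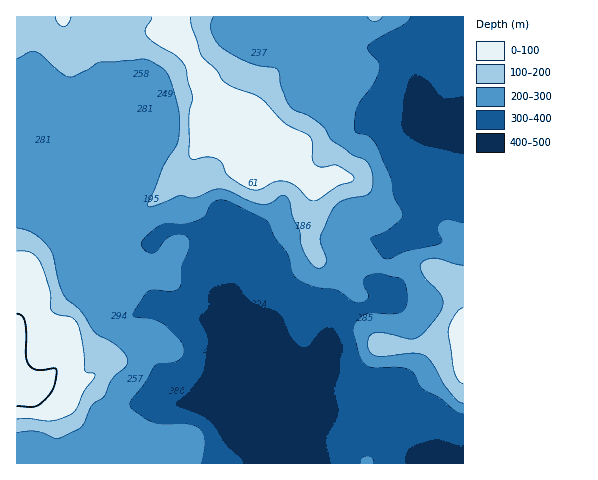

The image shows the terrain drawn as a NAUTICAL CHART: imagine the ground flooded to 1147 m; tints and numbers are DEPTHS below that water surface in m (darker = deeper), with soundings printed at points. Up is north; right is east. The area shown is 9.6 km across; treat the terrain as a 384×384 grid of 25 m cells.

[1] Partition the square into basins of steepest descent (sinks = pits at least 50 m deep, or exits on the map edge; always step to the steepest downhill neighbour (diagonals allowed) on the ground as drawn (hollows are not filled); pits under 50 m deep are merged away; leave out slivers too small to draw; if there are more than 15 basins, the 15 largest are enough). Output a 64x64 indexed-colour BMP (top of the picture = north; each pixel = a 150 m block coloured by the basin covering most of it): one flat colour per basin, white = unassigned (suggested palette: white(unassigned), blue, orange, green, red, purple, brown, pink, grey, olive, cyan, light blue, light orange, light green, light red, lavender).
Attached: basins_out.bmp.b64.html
<image width="64" height="64" href="data:image/bmp;base64,Qk12CAAAAAAAAHYAAAAoAAAAQAAAAEAAAAABAAQAAAAAAAAIAAATCwAAEwsAABAAAAAAAAAA////ALR3HwAOf/8ALKAsACgn1gC9Z5QAS1aMAMJ34wB/f38AIr28AM++FwDox64AeLv/AIrfmACWmP8A1bDFABERERERERERERERERERERERERERERERERERERERERERERERERERERERERERERERERERERERERERERERERERERERERERERERERERERERERERERERERERERERERERERERERERERERERERERERERERERERERERERERERERERERERERERERERERERERERERERERERERERERERERERERERERERERERERERERERERERERERERERERERERERERERERERERERERERERERERERERERERERERERERERERERERERERERERERERERERERERERERERERERERERERERERERERERERERERERERERERERERERERERERERERERERERERERERERERERERERERERERERERERERERERERERERERERERERERERERERERERERERERERERERERERERERERERERERERERERERERERERERERERERERERERERERERERERERERERERERERERERERERERERERERERERERERERERERERERERERERERERERERERERERERERERERERERERERERERERERERERERERERERERERERERERERERERERERERERERERERERERERERERERERERERERERERERERERERERERERERERERERERERERERERERERERERERERERERERERERERERERERERERERERERERERERERERERERERERERERERERERERERERERERERERERERERERERERERERERERERERERERERERERERERERERERERERERERERERERERERERERERERERERERERERERERERERERERERERERERERERERERERERERERERERERERERERERERERERERERERERERERERERERERERERERERERERERERERERERERERERERERERERERERERERERERERERERERERERERERERERERERERERERERERERERERERERERERERERERERERERERERERERERERERERERERERERERERERERERERERERERERERERERERERERERERERERERERERERERERERERERERERERERERERERERERERERERERERERERERERERERERERERERERERERERERERERERERERERERERERESEREREREREREREREREREREREREREREREREREREiIRIiIhERERERERERERERERERERERERERERESIRERIiIiIiIiERERERERERERERERERERERERERERERIiIiIiIiIiIiIRERERERERERERERERERERERERERERIiIiIiIiIiIiIhEREREREREREREREREREREREREREREiIiIiIiIiIiIiIRERERERERERERERERERERERERERESIiIiIiIiIiIiIiEREREREREREREREREREREREREREREiIiIiIiIiIiIiIRERERERERERERERERERERERERERESIiIiIiIiIiIiIhERERERERERERERERERERERERERERIiIiIiIiIiIiIiEREREREREREREREREREREREREREREiIiIiIiIiIiIiIRERERERERERERERERERERERERERESIiIiIiIiIiIiIhERERERERERERERERERERERERERERIiIiIiIiIiIiIiERERERERERERERERERERERERERERIiIiIiIiIiIiIiIRERERERERERERERERERERERERESIiIiIiIiIiIiIiIhEREREREREREREREREREREREREiIiIiIiIiIiIiIiIiERERERERERERERERERERERERESIiIiIiIiIiIiIiIiIREREREREREREREREREREREREREiIiIiIiIiIiIiIiIhEREREREREREREREREREREREREREiIiIiIiIiIiIiIiERERERERERERERERERERERERERERIiIiIiIiIiIiIiIRERERERERERERERERERERERERERERIiIiIiIiIiIiIhERERERERERERERERERERERERERERESIiIiIiIiIiIiEREREREREREREREREREREREREREREREiIiIiIiIiIiIRERERERERERERERERERERERERERERESIiIiIiIiIiIhERERERERERERERERERERERERERERERIiIiIiIiIiIiERERERERERERERERERERERERERERERESIiIiIiIiIiIRERERERERERERERERERERERERERERERIiIiIiIiIiIhERERERERERERERERERERERERERERERESIiIiIiIiIiEREREREREREREREREREREREREREREREREiIiIiIiIiIREREREREREREREREREREREREREREREREiIiIiIiIiIhEREREREREREREREREREREREREREREREiIiIiIiIiIiERERERERERERERERERERERERERERERESIiIiIiIiIiIRERERERERERERERERERERERERERERESIiIiIiIiIiIhERERERERERERERERERERERERERERESIiIiIiIiIiIiERERERERERERERERERERERERERERERIiIiIiIiIiIiIREREREREREREREREREREREREREREREiIiIiIiIiIiIhERERERERERERERERERERERERERERERIiIiIiIiIiIi"/>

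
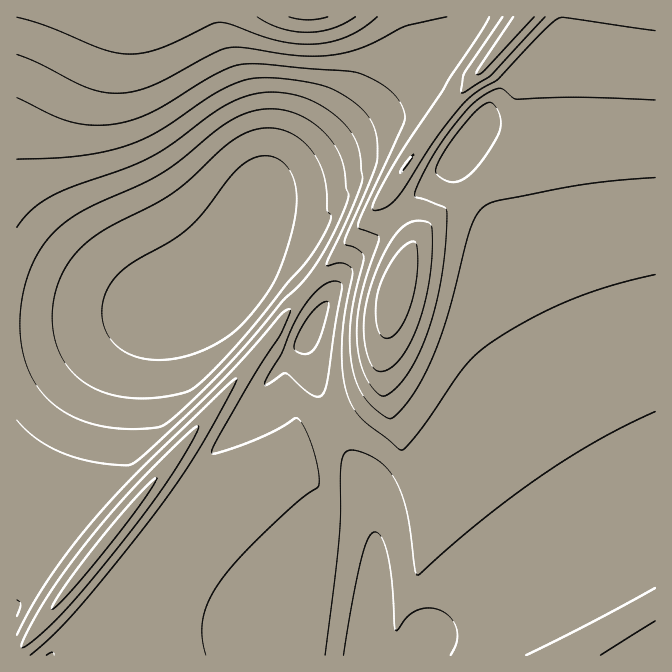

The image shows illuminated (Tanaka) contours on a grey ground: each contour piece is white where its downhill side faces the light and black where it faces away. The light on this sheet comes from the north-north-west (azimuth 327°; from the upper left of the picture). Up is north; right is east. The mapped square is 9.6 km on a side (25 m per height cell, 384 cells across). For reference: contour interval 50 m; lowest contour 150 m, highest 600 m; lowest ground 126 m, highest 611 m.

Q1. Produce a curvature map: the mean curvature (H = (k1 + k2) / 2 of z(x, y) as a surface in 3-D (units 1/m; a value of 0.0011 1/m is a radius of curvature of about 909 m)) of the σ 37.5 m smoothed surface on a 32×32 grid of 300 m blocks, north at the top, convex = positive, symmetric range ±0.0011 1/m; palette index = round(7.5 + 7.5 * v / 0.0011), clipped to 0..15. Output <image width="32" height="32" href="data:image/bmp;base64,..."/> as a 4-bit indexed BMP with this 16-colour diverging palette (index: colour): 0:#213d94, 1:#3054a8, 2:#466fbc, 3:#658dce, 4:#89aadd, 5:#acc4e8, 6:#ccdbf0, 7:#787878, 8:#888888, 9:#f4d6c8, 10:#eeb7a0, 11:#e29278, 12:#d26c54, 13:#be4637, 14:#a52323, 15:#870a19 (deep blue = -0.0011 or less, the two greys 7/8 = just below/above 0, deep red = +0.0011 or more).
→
<image width="32" height="32" href="data:image/bmp;base64,Qk12AgAAAAAAAHYAAAAoAAAAIAAAACAAAAABAAQAAAAAAAACAAATCwAAEwsAABAAAAAAAAAAlD0hAKhUMAC8b0YAzo1lAN2qiQDoxKwA8NvMAHh4eACIiIgAyNb0AKC37gB4kuIAVGzSADdGvgAjI6UAGQqHAPVYh3d3d3eJZpdml3eIiIi+Nod3d3d3eWZ4VZd3eIiIPsN3d3d3d3lmamiXd3d4iFX5N3d3d3d6Zmmod3d3d3iEb2SId3d3emZoh3d3d3d3iDn1WIiHd3pmaId3d3d3d4hzzkaIiIh6dmiHd3d3d3eIh06zeIiIimZoh3d3d3d3iIhV+TiIiIlmaYd3d3d3d4iIhH9kiIiYZml3d3d3d3eIiIg59WiIpmd5d3d3d3d3d3d3c843iJZ3mHd3d3d3d3d3d3ZOs3l2eKd3d3d3d3d3d3d3Vfg6Znm4d3d3d3d3d3d3d3RvZmZ7qHZ3d3d3d3d3d3d3OfU1fKl2d3d3d3d3d3d3d2POFHyqdnd3d3d3d3d3d3d2P5BrqoZnd3d3d3d3d3d3d1blKcqWZ3d3d3d3d3d3d3d1bjW7lmd3d3d3d3d3d3d3d0fUfKdnd3d3d3d3d3d3d3dynEi3Z3d3d3eHd3d3d3d3dz20iXd3d3d3iIh3d3d3d3dk+TaYd3d3d4iIiId3dmZ3dX9TaYd3d3d4iIiId3Zmd3da80eod3d3eIiIiId2Znd3dcwliHd3d3eIiIiHd3d3d3ZugXh3d3d3iIiIiHd3d3iIVvdXd3d3d4iIiIh3d3d3iISPZHd3d3eIiIiId4iId3iHOvRnd3d3iIiIiHiImIdnh3PdN3d4"/>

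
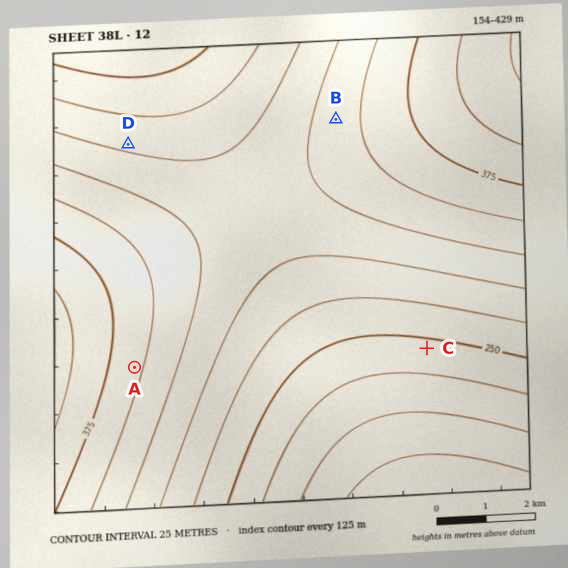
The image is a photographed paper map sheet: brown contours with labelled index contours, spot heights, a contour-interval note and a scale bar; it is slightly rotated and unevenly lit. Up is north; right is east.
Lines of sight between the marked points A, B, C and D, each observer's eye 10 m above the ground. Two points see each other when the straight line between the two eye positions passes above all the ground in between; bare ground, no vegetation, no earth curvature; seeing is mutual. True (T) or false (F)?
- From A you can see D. F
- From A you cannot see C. F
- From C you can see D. F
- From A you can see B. T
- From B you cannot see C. T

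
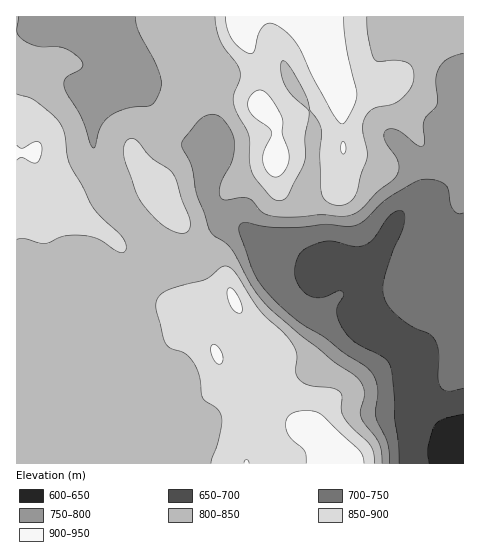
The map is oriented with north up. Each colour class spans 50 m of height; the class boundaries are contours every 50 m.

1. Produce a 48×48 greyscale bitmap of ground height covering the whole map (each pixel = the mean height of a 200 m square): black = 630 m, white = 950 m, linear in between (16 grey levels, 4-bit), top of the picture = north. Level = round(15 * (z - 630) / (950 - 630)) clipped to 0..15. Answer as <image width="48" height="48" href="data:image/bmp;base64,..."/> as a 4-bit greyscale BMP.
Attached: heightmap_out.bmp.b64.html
<image width="48" height="48" href="data:image/bmp;base64,Qk32BAAAAAAAAHYAAAAoAAAAMAAAADAAAAABAAQAAAAAAIAEAAATCwAAEwsAABAAAAAAAAAAAAAAABEREQAiIiIAMzMzAERERABVVVUAZmZmAHd3dwCIiIgAmZmZAKqqqgC7u7sAzMzMAN3d3QDu7u4A////AJiIiIiIiIiImaqrvNzLu83u7tynQyEREYiIiIiIiIiImaqqvMzLvM3u7tynQyERAJmZmIiIiIiImZmqvMzLzN7u7cqWQyEQAJmZmIiIiIiIiZmqu8y8ze7t3Kl1QyIRAJmZiIiIiIiImZmqu7u8ze7dyphkMyIREJmYiIiIiIiImZqqu7u8zd3cuodkMyIhEZmIiIiIiIiImaqru7u8zMzLupdkMyIiIoiIiIiIiIiJmaq7u7u7u7u7qphkMiIjM4iIiIiIiIiJmZq8y7u7u7qqqZdkMiIzRIiIiIiIiIiZmZq8zLu7u6qpmYdUMiI0RIiIiIiIiIiZmavNzMu7u6qZh2ZUMyIzRYiImYiIiIiZqqvN3MzMu6mYdlRDMzMzRYiJmZmIiIiaq7zNzMzMy6mHVEMzMzM0RYiZmpmZmYiau7zMzMzMuodlRDMiIzM0RYiZqqqZmYiau7zMzMzLqHZUQzIiMzNERYmaqqqpmYibu7zMzMy6hlREMzMzM0REVZmqqqqpmImrzLu8zcuoZURDMzMzNERFVZmqqqqZmYmru7u8zcqGVEMzMzMzRERVVaqqqpmZmZmau7u83bhlRDMzMzMzRFVVVaqqmZmZmZmZmqq7zJdUQzMzMzMzRFVVVZmZmZmZmZmImZmruoZEQzMzMzMzRERVVZmZmZmZmqmIiZmaqXVEQzMzMzMzREREVaqqqZmaqqmIiZmZmGVEQzMzMzMzNERERKqqqqqquqmImZmYh2REREMzMzMzNERERKq7qqqrupmZqqmIdlVEREREREQzM0RERbu7u7u7qpmau6mHdlVmZmZVZlVDM0RFVbu7vLu6mZmry6mHdmd4iIiIiHZUM0RFVbu8zLupmZq8y6iIh3iZqZmaqphlQ0RFZrvMzLqpmavMy5iIiIiaqqqru6l2VERVZszMzLqZiavMupiIiZmruqqry6mIdlVVZszMy6qYiavMuph4iZq8y6qrzLqZh2ZmZszcy6mImru7qYh4iJvN3KqrzLqZh3d3dt3cypiImru6mYh3iJve3LqrzLqpiHd3d93cupiImrupmId3iJvd3LqrzcqZh4iHd93cupiImqqZiId3iJvN3LqrzLqYiIiHd8zMupiImqmZmIh3iKvN3LqrzLqYiIiHd8zLuYiIiZmYmYiIibzd3Lqr3LqYiYiHd7u7qYiIiIiImZiIms3d3Lq83cqpmZiIiLuqmIiIiIiImZmZm83dy6q97cu6qpmIh6qpiIiIiIiIiZmZm83cuqvN7ty7uqmId6qZiIiIiIiIiJmZmrzMuqve7ty8u6mId5mYiIiIiIiIiJmZmrzLqrzu7cu7u6mId5mIiIiIiIiIiZmZmrzLqr3u7cu7u6qYd4iIiIiIiIiIiZmZq8zLq83u3cuqqqqYiIiIiIiIiIiImZmZvN3LvN7u3cuqqZmZmIiIiIiIiIiJmZmaze3LzO7u3MupmZmZmYiIiIiIiIiJmZmazu3M3e/u3LqpmZmZmYiIiIiIiIiZmZmb3u7d3u/u3LqpmZmZmQ=="/>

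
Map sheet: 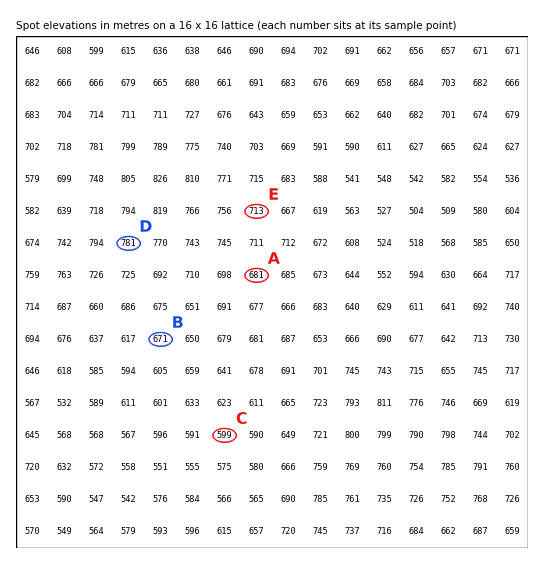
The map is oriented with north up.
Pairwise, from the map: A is above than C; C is below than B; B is below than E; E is below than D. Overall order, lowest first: C B A E D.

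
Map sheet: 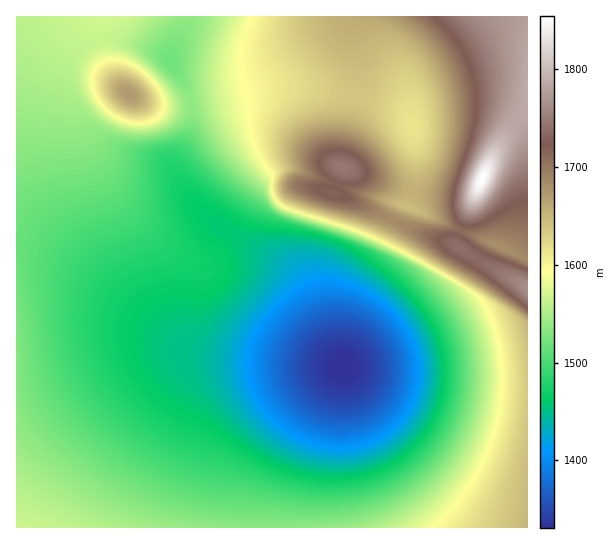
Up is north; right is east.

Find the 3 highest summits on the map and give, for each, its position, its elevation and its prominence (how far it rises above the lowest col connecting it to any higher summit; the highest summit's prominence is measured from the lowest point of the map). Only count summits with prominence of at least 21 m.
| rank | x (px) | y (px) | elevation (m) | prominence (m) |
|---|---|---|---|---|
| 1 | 482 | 179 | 1854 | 523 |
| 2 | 343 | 167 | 1746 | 62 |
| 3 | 129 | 94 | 1674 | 136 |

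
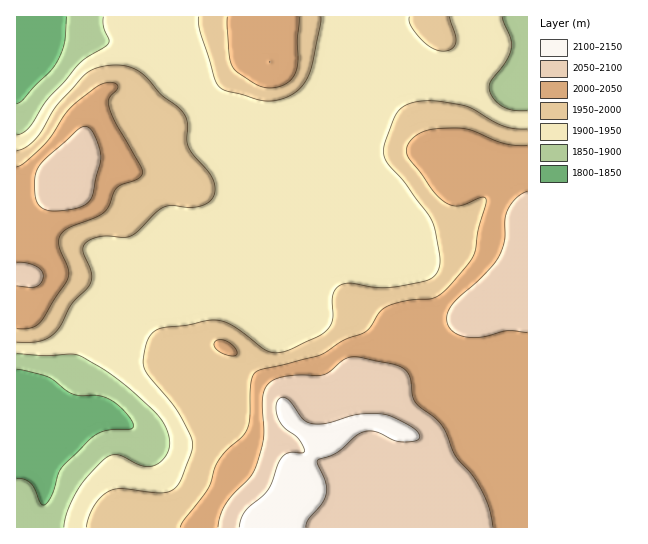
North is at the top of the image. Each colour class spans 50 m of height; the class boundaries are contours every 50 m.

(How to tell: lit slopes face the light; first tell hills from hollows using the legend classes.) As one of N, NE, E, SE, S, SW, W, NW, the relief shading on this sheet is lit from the W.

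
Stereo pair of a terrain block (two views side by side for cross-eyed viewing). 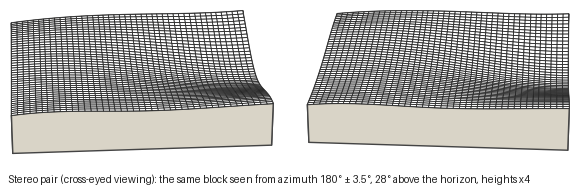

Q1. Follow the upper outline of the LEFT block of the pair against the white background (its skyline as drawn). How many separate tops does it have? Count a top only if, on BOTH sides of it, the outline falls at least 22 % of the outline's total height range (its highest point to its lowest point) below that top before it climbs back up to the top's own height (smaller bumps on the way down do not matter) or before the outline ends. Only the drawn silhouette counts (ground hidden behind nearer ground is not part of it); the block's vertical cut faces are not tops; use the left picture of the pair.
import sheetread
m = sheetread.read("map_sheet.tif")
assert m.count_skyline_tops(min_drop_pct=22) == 3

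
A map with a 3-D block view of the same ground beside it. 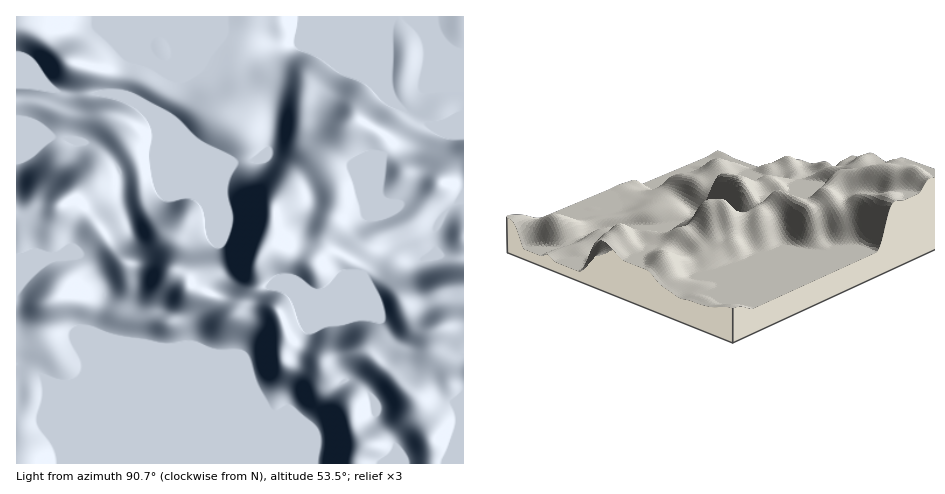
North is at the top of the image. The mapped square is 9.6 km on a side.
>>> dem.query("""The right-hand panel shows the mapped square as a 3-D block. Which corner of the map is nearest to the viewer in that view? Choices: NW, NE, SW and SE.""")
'SW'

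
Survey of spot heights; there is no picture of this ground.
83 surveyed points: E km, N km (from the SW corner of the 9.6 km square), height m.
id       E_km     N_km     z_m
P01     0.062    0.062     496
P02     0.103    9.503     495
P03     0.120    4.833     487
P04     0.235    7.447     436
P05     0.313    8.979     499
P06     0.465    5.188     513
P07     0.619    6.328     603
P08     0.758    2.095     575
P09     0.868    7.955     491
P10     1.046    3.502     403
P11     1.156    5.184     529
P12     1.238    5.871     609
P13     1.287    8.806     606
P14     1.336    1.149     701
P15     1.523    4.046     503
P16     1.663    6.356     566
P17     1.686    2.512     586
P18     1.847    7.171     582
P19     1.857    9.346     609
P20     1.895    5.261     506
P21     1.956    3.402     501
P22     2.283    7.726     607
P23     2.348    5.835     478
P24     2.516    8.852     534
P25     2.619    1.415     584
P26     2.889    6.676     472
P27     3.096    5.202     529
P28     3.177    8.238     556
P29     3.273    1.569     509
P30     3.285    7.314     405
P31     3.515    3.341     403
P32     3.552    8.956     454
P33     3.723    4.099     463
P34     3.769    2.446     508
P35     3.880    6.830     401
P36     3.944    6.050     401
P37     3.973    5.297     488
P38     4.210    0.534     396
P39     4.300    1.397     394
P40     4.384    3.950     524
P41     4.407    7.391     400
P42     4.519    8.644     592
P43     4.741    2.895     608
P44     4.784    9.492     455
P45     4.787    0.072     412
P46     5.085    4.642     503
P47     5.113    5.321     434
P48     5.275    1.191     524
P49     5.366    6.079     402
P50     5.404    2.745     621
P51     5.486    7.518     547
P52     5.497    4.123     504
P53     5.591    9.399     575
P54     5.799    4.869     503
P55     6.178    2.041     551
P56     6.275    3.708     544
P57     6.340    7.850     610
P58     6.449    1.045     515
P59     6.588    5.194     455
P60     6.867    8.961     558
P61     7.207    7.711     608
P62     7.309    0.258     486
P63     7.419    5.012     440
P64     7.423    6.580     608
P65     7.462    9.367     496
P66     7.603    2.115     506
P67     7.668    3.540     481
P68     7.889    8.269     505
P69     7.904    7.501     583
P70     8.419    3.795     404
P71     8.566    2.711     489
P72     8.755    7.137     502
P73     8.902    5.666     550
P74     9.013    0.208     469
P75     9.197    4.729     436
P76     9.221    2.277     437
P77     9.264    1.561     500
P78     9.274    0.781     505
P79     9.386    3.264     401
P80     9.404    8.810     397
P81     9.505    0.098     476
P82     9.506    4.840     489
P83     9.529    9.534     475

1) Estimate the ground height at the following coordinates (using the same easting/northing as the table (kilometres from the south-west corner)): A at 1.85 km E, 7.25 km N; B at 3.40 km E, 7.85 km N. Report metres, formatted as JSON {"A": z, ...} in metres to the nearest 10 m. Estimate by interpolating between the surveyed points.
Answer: {"A": 600, "B": 470}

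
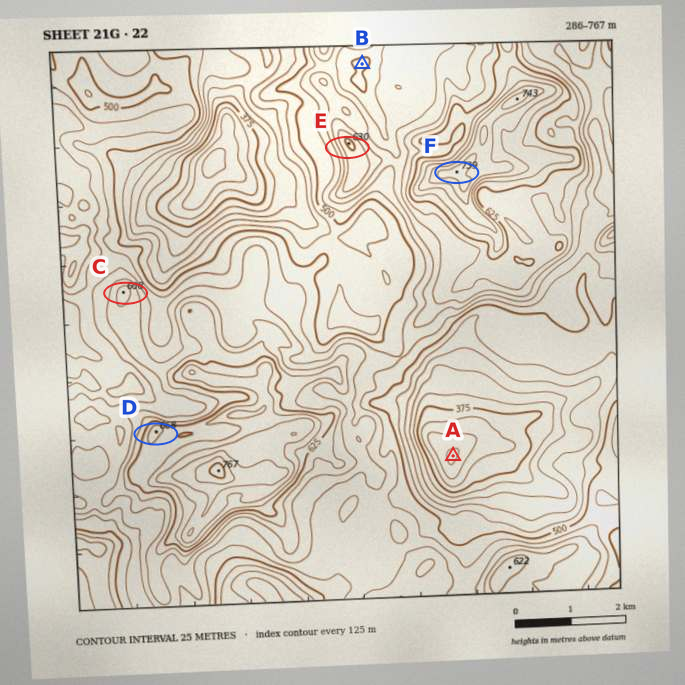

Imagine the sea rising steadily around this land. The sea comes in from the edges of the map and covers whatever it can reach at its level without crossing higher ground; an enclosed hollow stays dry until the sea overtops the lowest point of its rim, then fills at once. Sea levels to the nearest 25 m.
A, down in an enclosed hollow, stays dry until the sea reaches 475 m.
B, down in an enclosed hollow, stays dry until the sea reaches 525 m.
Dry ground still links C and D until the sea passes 575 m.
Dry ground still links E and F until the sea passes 550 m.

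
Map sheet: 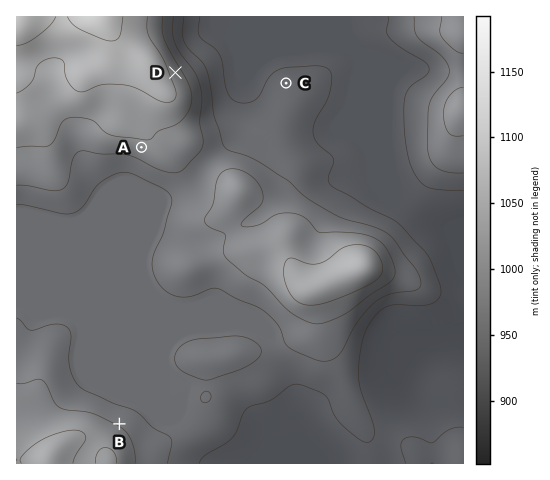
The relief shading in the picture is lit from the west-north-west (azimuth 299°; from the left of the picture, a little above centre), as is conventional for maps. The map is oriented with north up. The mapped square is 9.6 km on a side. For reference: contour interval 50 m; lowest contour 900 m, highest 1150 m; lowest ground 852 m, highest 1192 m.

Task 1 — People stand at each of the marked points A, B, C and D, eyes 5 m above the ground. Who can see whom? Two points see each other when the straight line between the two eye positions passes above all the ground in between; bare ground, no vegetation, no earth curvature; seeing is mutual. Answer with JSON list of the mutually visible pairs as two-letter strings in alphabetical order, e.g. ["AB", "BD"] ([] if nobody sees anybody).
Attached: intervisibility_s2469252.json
["AB", "CD"]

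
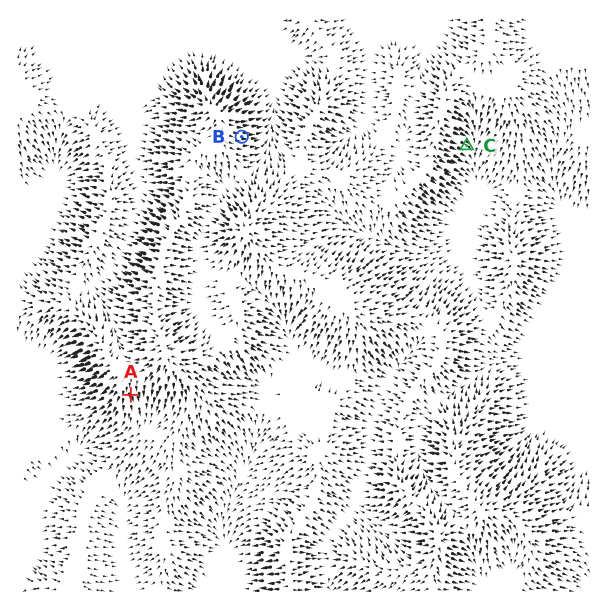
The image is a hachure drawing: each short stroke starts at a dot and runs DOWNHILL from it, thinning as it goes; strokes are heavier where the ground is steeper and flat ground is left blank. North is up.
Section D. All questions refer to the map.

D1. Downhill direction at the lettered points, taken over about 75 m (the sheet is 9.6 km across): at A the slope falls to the S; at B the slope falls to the E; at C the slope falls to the SE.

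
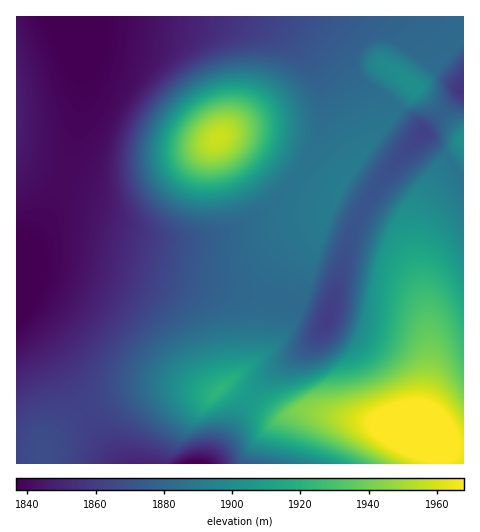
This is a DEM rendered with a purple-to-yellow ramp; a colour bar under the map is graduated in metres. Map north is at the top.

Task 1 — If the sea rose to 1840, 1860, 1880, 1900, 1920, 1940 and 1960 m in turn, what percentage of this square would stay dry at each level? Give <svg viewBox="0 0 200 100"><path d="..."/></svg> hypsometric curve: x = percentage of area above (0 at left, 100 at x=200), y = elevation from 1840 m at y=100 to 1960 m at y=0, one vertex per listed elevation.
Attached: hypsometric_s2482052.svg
<svg viewBox="0 0 200 100"><path d="M184 100l-36-17-47-16-50-17-22-17-13-16-10-17"/></svg>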